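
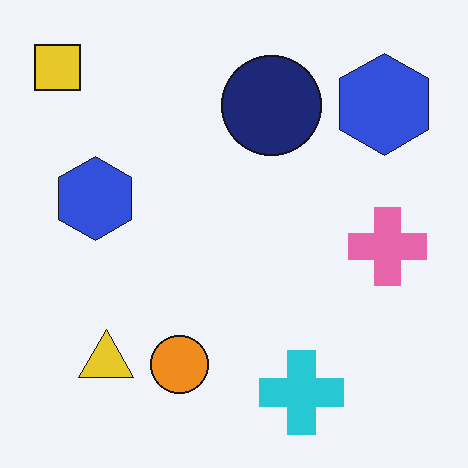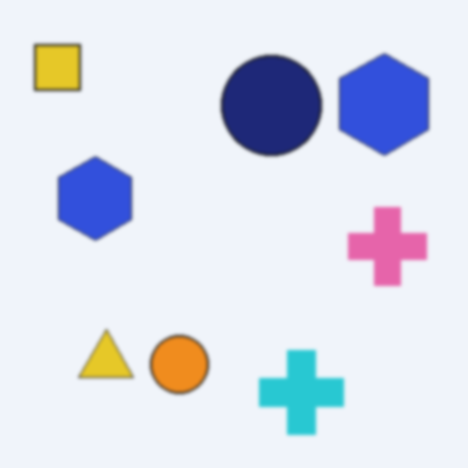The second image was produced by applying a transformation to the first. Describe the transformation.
The transformation is: given a subtle gaussian blur.

Shape edges and outlines are uniformly softened across the whole image.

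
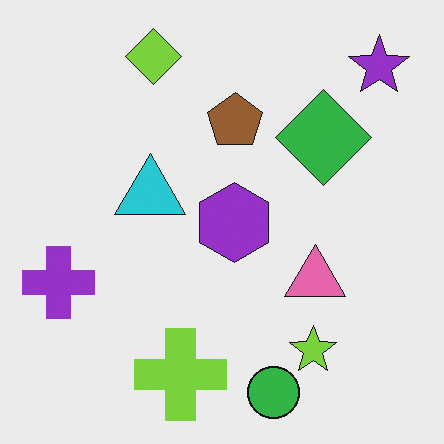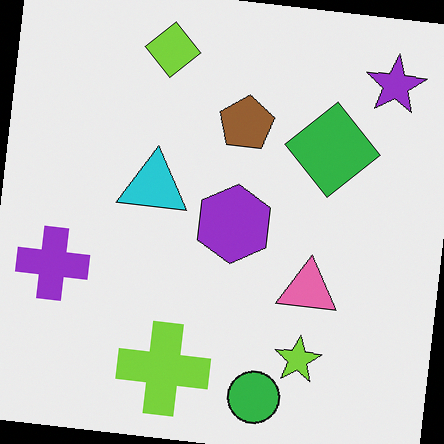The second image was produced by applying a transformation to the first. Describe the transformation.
This is the original image rotated clockwise by a few degrees.

Every shape is tilted by the same angle and the image corners show triangular fill wedges — a whole-image rotation by a non-right angle.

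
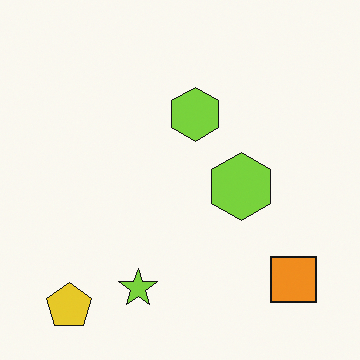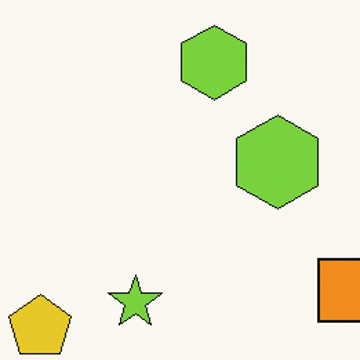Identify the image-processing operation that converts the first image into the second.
This is the original image cropped to a modestly smaller region and rescaled.

The visible shapes are larger and the field of view is narrower; shapes near the original edges may be partly or wholly outside the frame — a crop-and-rescale.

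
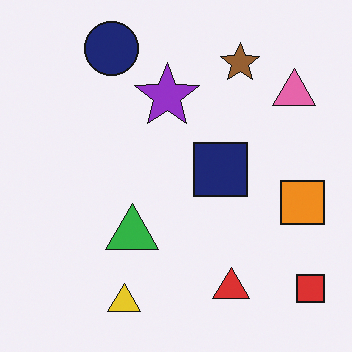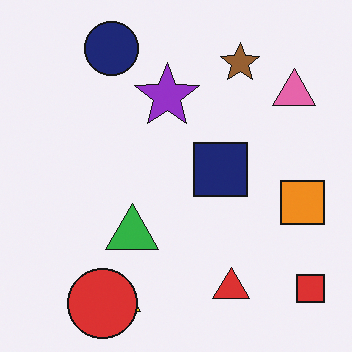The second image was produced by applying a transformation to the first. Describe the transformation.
The image was overlaid with an additional red circle.

A red circle appears in the second image that is absent from the first.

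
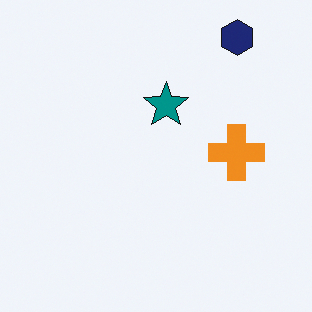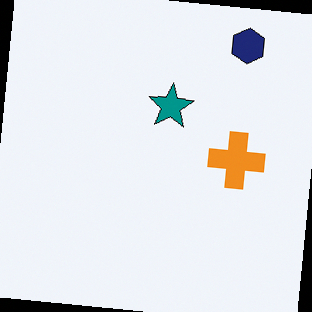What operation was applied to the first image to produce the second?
This is the original image rotated clockwise by a small amount.

Every shape is tilted by the same angle and the image corners show triangular fill wedges — a whole-image rotation by a non-right angle.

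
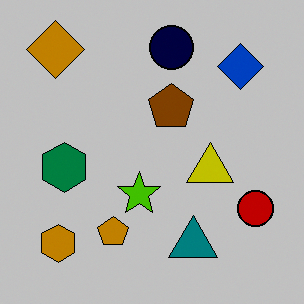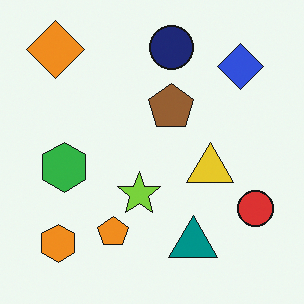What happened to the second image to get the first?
This is the original image heavily posterized to just a handful of flat colors.

Each flat color has snapped to a coarser quantized level — most visibly, the near-white background has dropped to a flat grey.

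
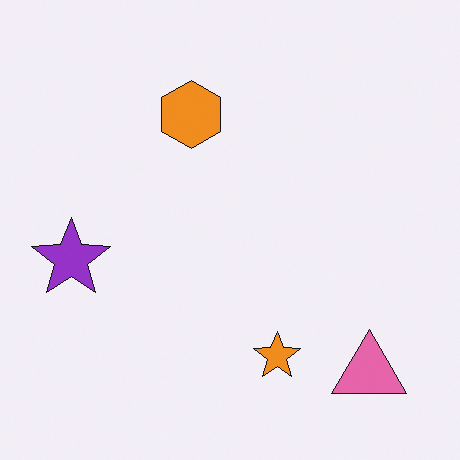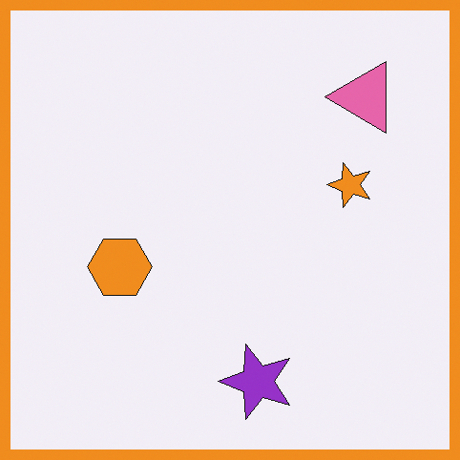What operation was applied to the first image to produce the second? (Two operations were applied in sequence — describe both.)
Rotated 90° counter-clockwise, then framed with a orange border.

The pink triangle sits in the bottom-right of the first image and the top-right of the second — consistent with a whole-image 90° counter-clockwise rotation. A solid orange frame runs around the edge of the second image, with the content slightly shrunk inside it.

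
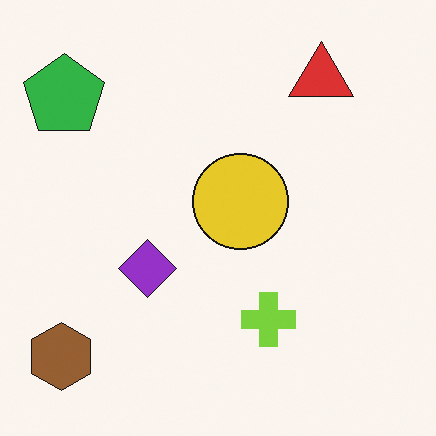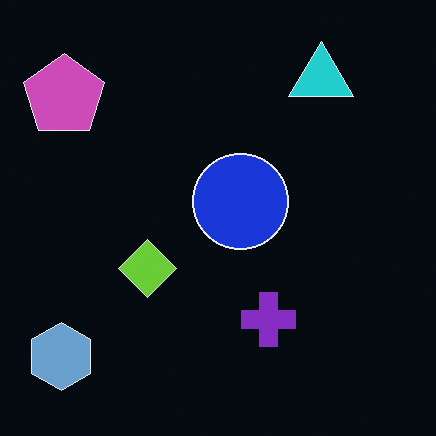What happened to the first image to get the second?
This is the original image color-inverted (negative).

The light background has become dark and every shape's color is its complement — a photographic negative.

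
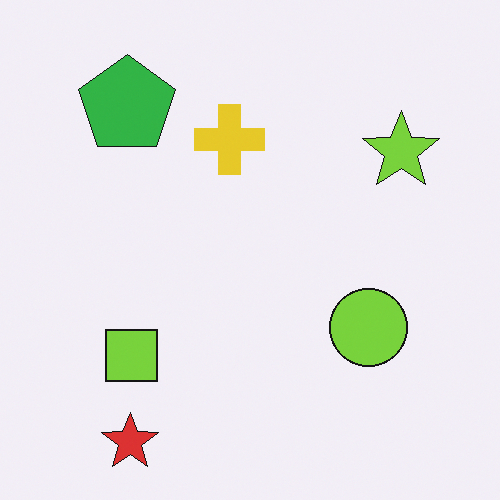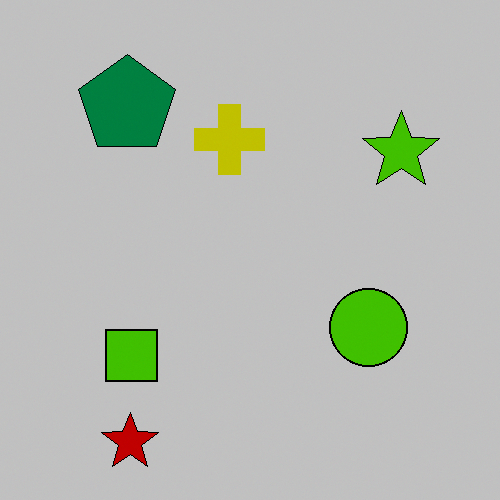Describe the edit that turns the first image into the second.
Heavily posterized to just a handful of flat colors.

Each flat color has snapped to a coarser quantized level — most visibly, the near-white background has dropped to a flat grey.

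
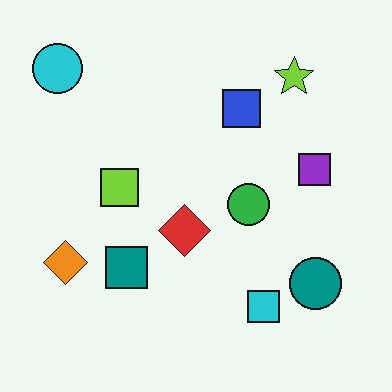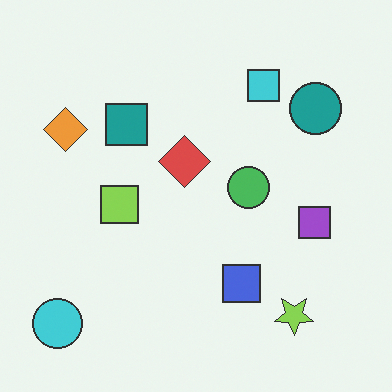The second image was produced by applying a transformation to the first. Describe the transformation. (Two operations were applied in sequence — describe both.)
The transformation is: flipped vertically (top ↔ bottom), then given slightly reduced contrast.

The cyan circle is in the top-left of the first image and the bottom-left of the second — shapes on opposite sides of the horizontal midline have swapped in a mirror flip. Tones are pushed toward mid-grey across the whole image — a global contrast change.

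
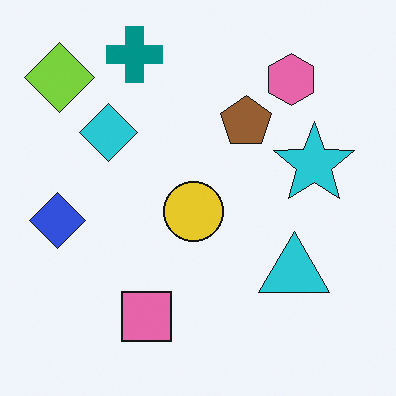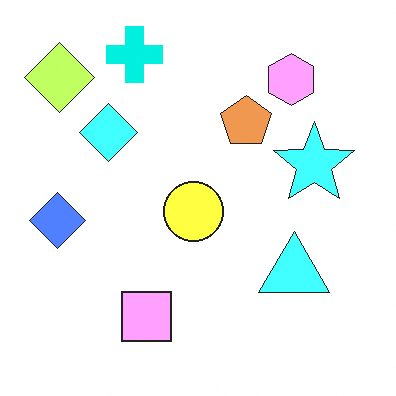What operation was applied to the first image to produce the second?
It was substantially brightened.

Every pixel — background and shapes alike — is uniformly brightened.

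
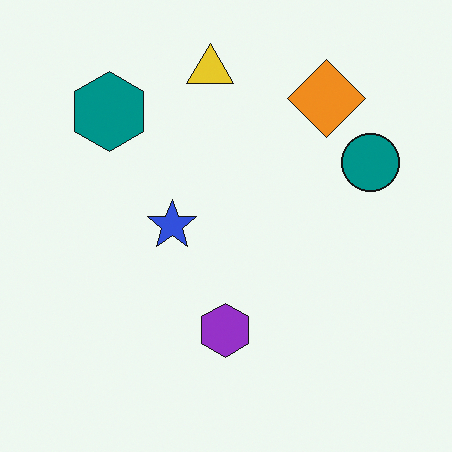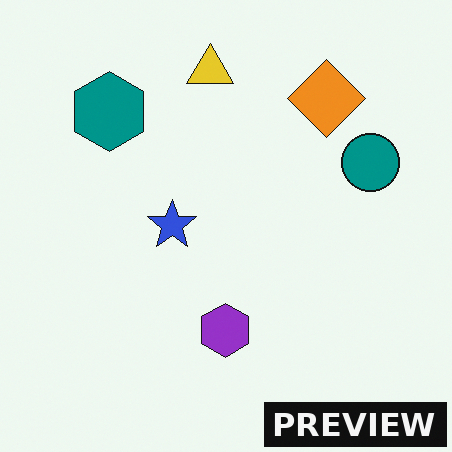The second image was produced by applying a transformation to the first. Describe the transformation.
The transformation is: watermarked with the text "PREVIEW" in the lower-right corner.

A dark label reading "PREVIEW" appears in the lower-right corner.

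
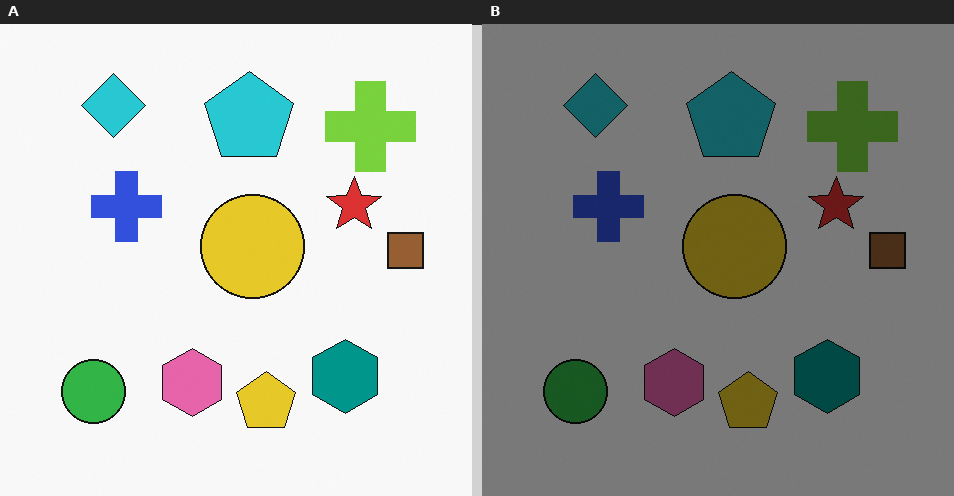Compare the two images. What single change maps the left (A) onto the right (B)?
This is the original image noticeably darkened.

Every pixel — background and shapes alike — is uniformly darkened.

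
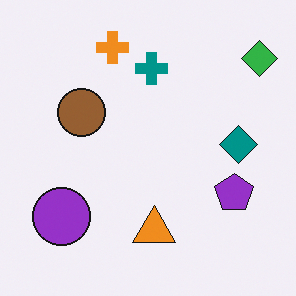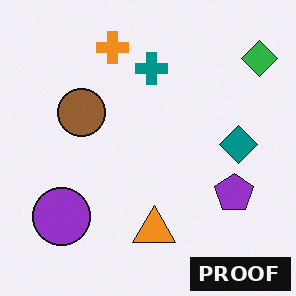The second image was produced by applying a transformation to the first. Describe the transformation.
This is the original image watermarked with the text "PROOF" in the lower-right corner.

A dark label reading "PROOF" appears in the lower-right corner.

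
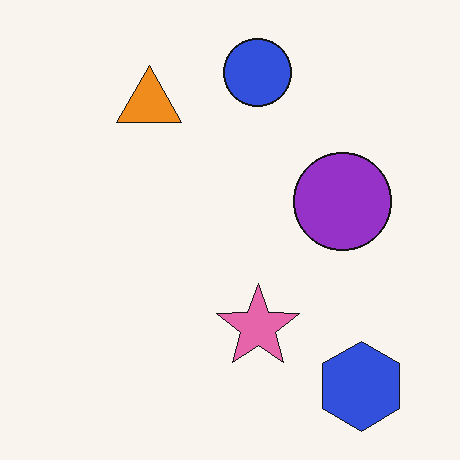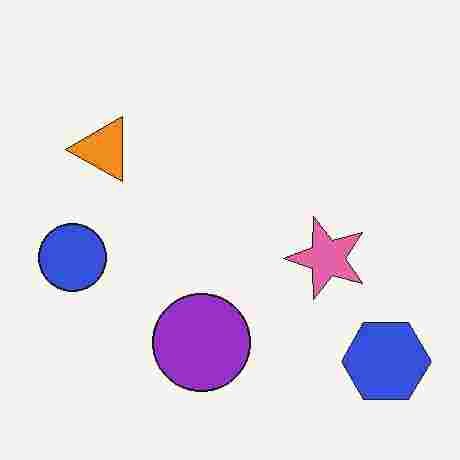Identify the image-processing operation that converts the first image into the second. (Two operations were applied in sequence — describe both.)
It was degraded with heavy JPEG compression, then transposed (reflected across the top-left ↔ bottom-right diagonal).

Blocky 8×8 compression artifacts appear around shape edges and the flat background shows ringing — characteristic JPEG degradation. Shapes have swapped their row and column positions — what was in the top-right is now in the bottom-left — a diagonal reflection.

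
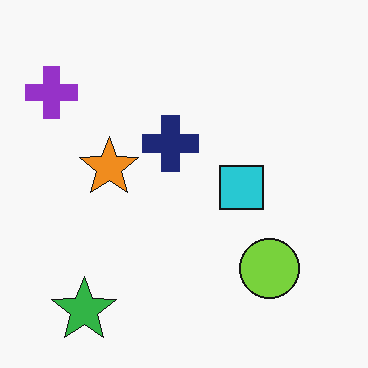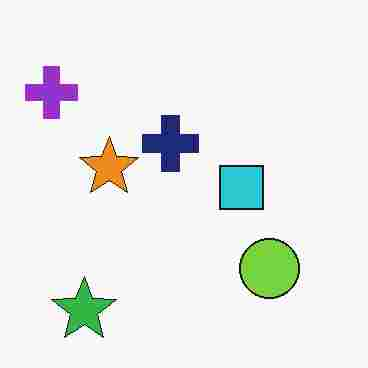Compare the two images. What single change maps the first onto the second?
This is the original image heavily JPEG-compressed with obvious blocking artifacts.

Blocky 8×8 compression artifacts appear around shape edges and the flat background shows ringing — characteristic JPEG degradation.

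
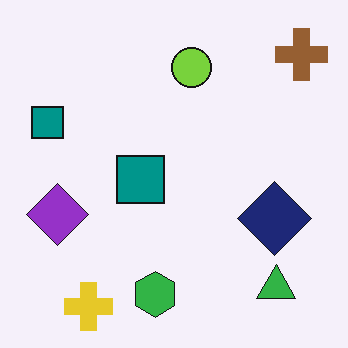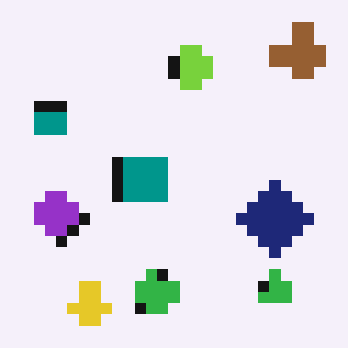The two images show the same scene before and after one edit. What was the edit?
The second image is the first coarsely pixelated.

Shapes are reduced to large square blocks; fine edges and outlines are lost — a downscale-then-upscale (mosaic) effect.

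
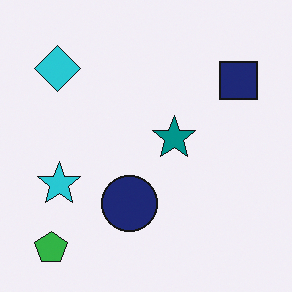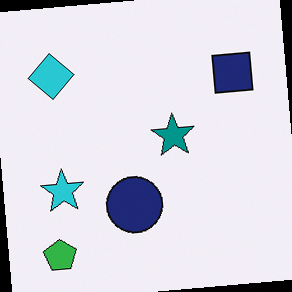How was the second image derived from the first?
This is the original image rotated counter-clockwise by a small amount.

Every shape is tilted by the same angle and the image corners show triangular fill wedges — a whole-image rotation by a non-right angle.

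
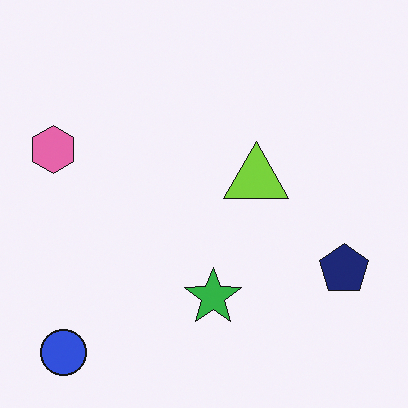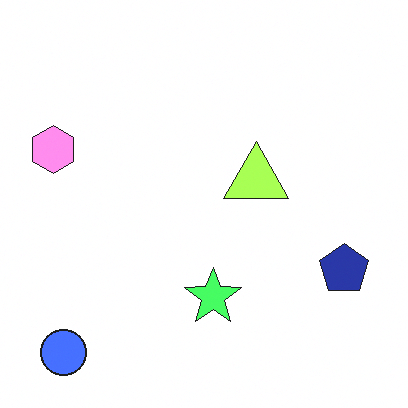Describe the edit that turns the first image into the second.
It was noticeably brightened.

Every pixel — background and shapes alike — is uniformly brightened.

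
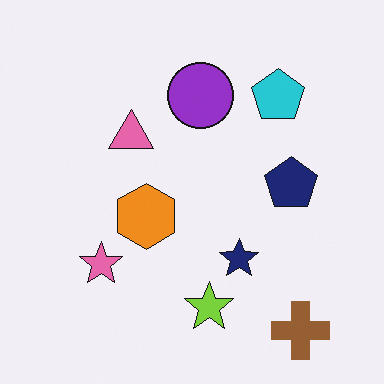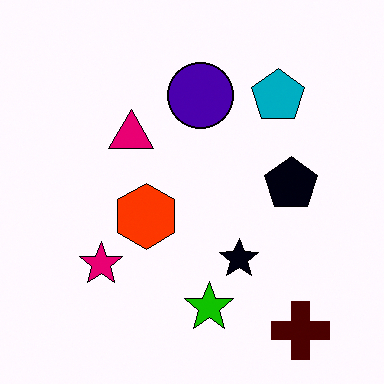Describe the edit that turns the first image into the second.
This is the original image boosted in contrast.

Tones are pushed away from mid-grey across the whole image — a global contrast change.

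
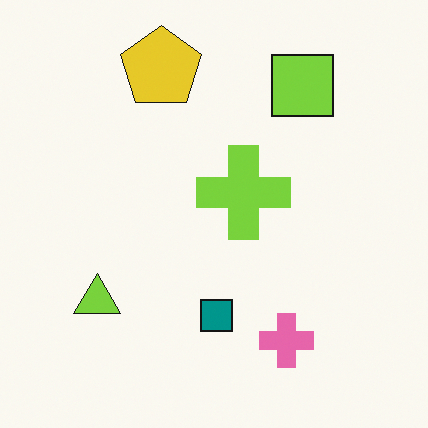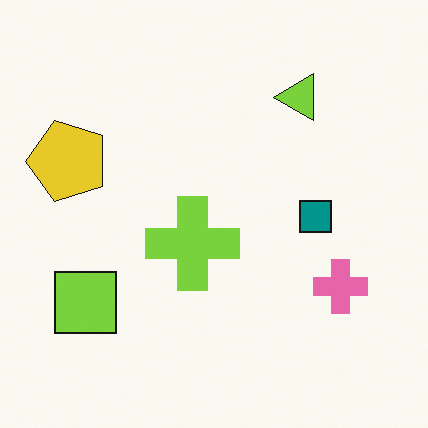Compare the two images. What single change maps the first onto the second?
Transposed (reflected across the top-left ↔ bottom-right diagonal).

Shapes have swapped their row and column positions — what was in the top-right is now in the bottom-left — a diagonal reflection.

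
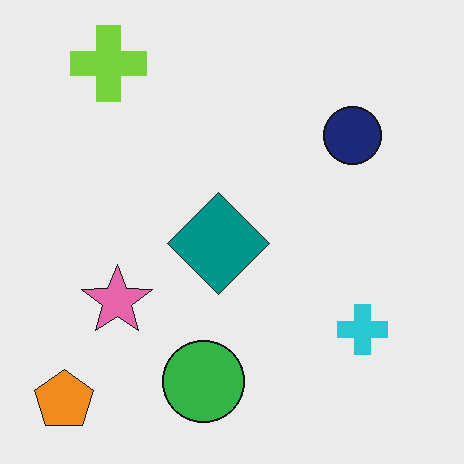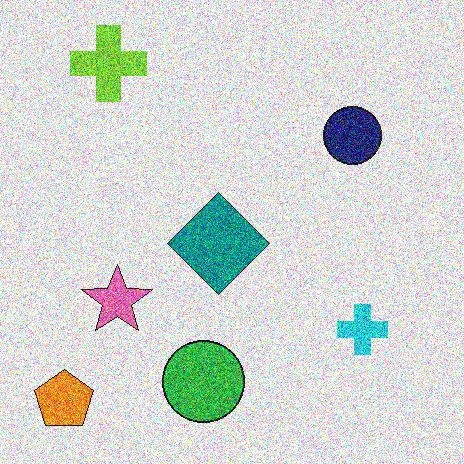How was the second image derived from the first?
It was degraded with strong gaussian noise.

Random speckle covers the whole image, including the flat background.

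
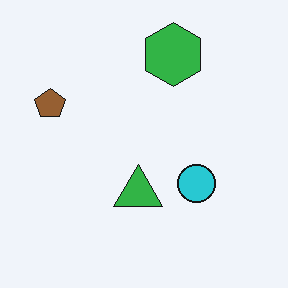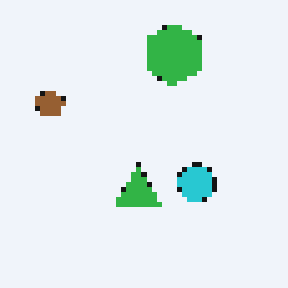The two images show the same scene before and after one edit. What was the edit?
The image was mildly pixelated.

Shapes are reduced to large square blocks; fine edges and outlines are lost — a downscale-then-upscale (mosaic) effect.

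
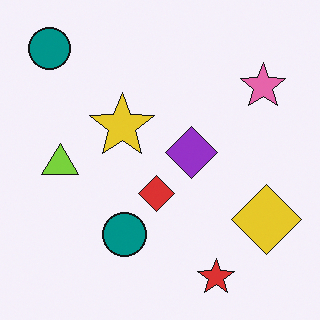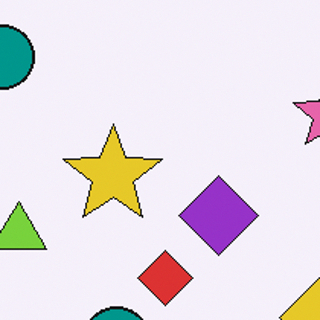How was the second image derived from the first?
The image was cropped slightly and scaled back up.

The visible shapes are larger and the field of view is narrower; shapes near the original edges may be partly or wholly outside the frame — a crop-and-rescale.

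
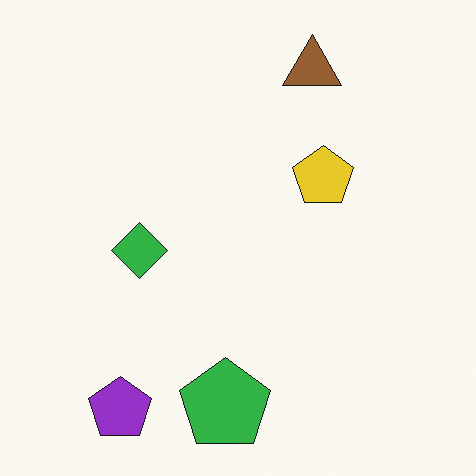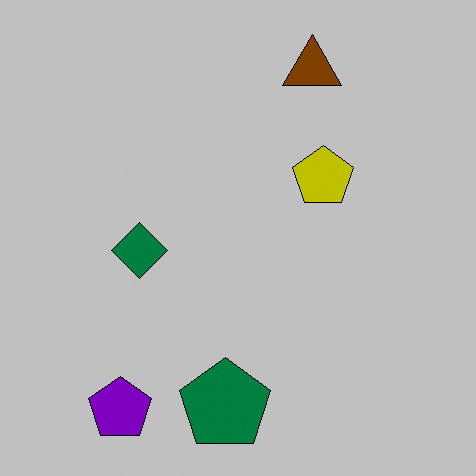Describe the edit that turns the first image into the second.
This is the original image aggressively posterized.

Each flat color has snapped to a coarser quantized level — most visibly, the near-white background has dropped to a flat grey.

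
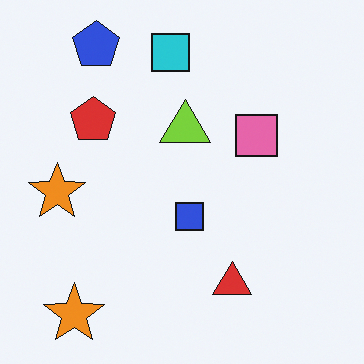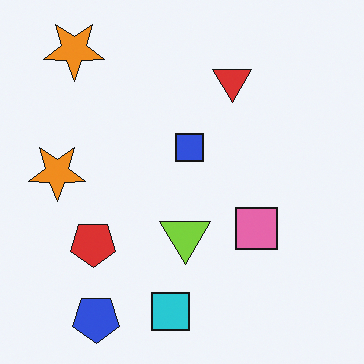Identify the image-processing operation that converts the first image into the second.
The image was flipped vertically (top ↔ bottom).

The blue pentagon is in the top-left of the first image and the bottom-left of the second — shapes on opposite sides of the horizontal midline have swapped in a mirror flip.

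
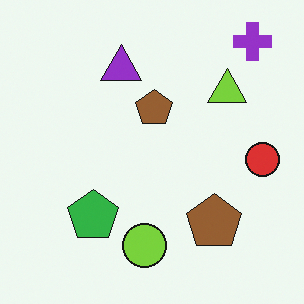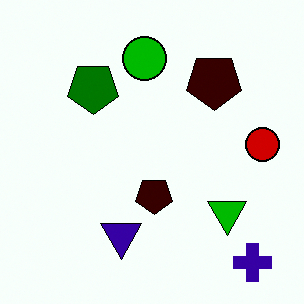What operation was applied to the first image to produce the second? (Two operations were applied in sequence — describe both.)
The second image is the first flipped vertically (top ↔ bottom), then boosted in contrast.

The purple cross is in the top-right of the first image and the bottom-right of the second — shapes on opposite sides of the horizontal midline have swapped in a mirror flip. Tones are pushed away from mid-grey across the whole image — a global contrast change.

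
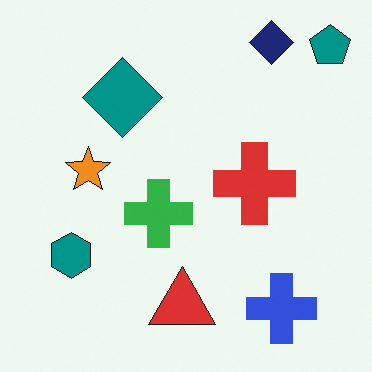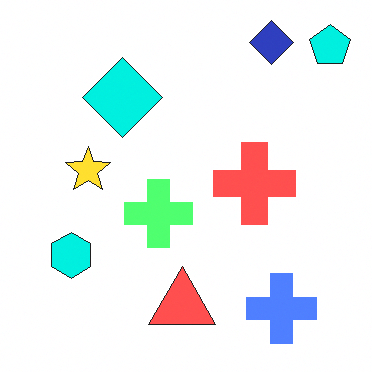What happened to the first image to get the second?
The transformation is: brightened a lot.

Every pixel — background and shapes alike — is uniformly brightened.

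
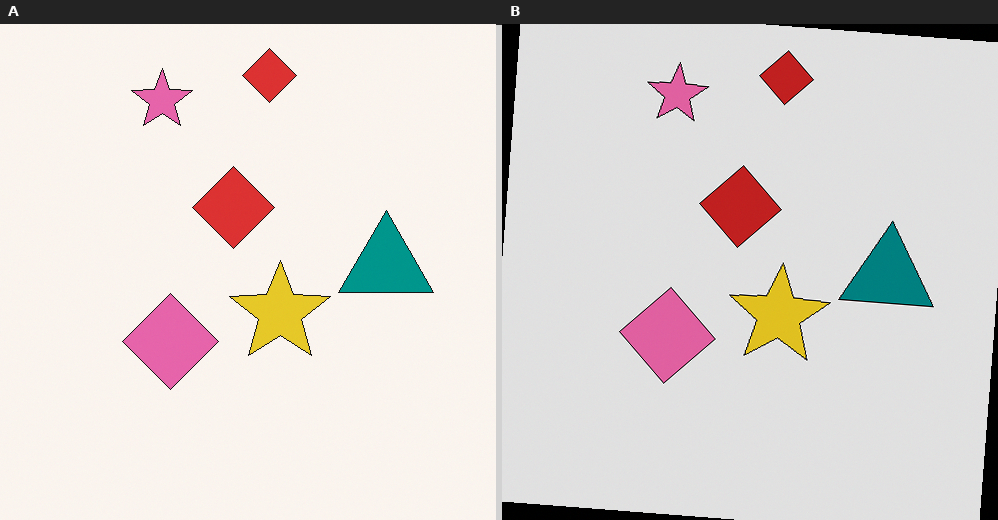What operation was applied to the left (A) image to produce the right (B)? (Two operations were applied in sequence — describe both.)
The right (B) image is the left (A) posterized to a reduced palette, then rotated clockwise by a few degrees.

Each flat color has snapped to a coarser quantized level — most visibly, the near-white background has dropped to a flat grey. Every shape is tilted by the same angle and the image corners show triangular fill wedges — a whole-image rotation by a non-right angle.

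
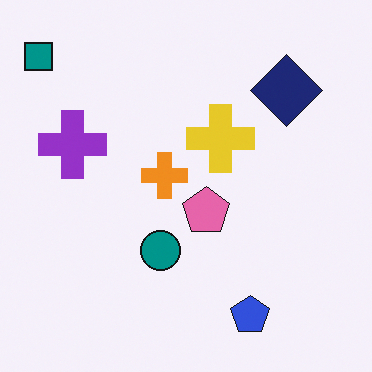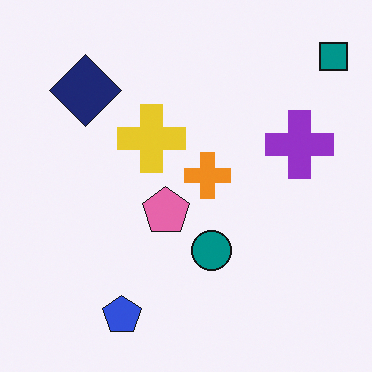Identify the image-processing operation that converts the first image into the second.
This is the original image flipped horizontally (left ↔ right).

The teal square is in the top-left of the first image and the top-right of the second — shapes on opposite sides of the vertical midline have swapped in a mirror flip.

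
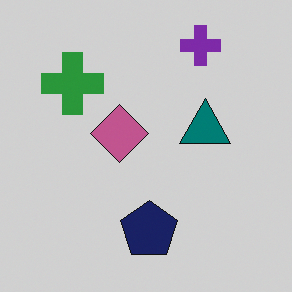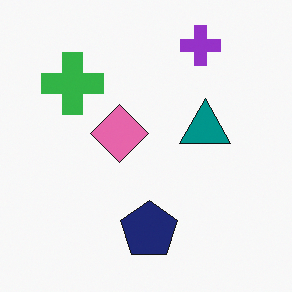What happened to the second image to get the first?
It was darkened a little.

Every pixel — background and shapes alike — is uniformly darkened.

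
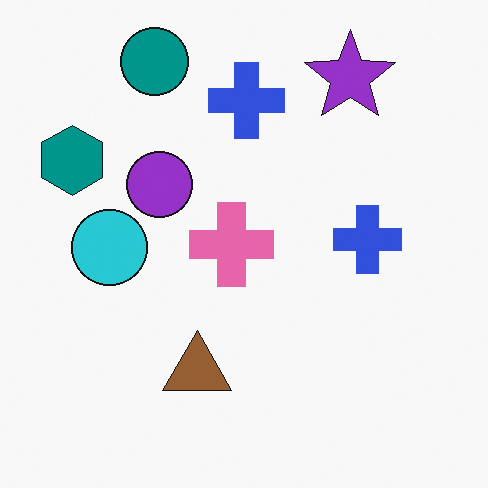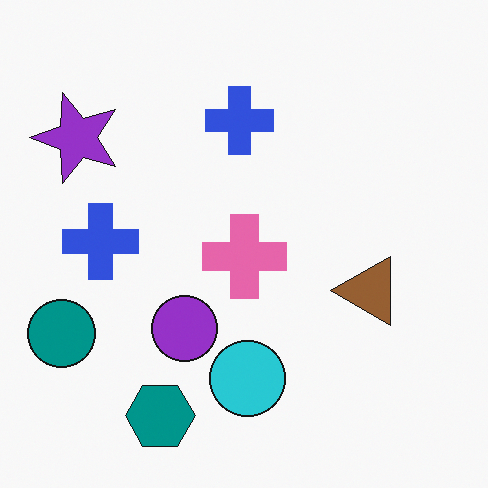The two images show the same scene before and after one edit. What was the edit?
Rotated 90° counter-clockwise.

The teal circle sits in the top-left of the first image and the bottom-left of the second — consistent with a whole-image 90° counter-clockwise rotation.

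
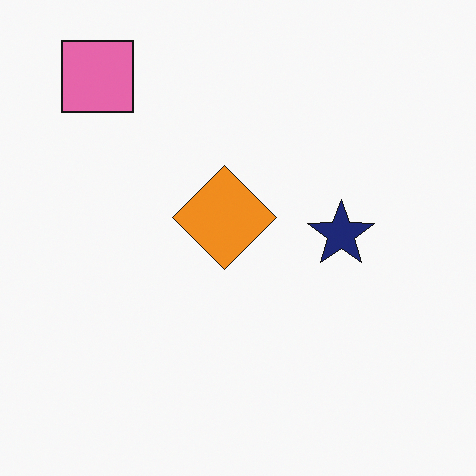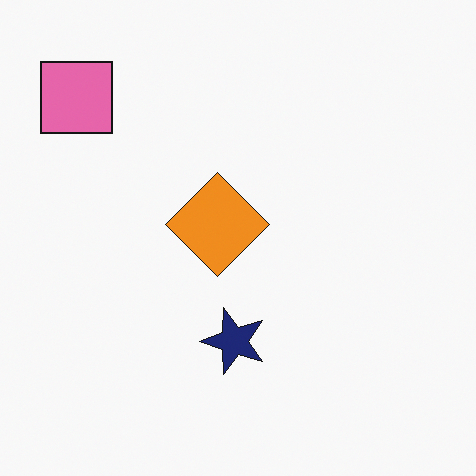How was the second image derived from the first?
Transposed (reflected across the top-left ↔ bottom-right diagonal).

Shapes have swapped their row and column positions — what was in the top-right is now in the bottom-left — a diagonal reflection.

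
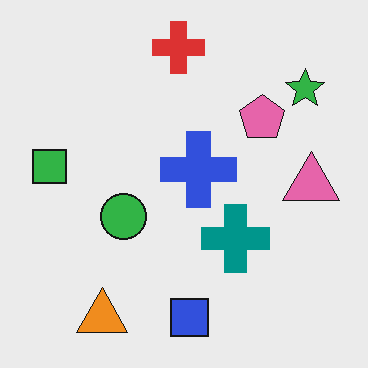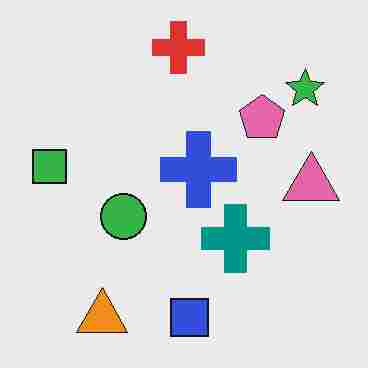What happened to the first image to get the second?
It was heavily JPEG-compressed with obvious blocking artifacts.

Blocky 8×8 compression artifacts appear around shape edges and the flat background shows ringing — characteristic JPEG degradation.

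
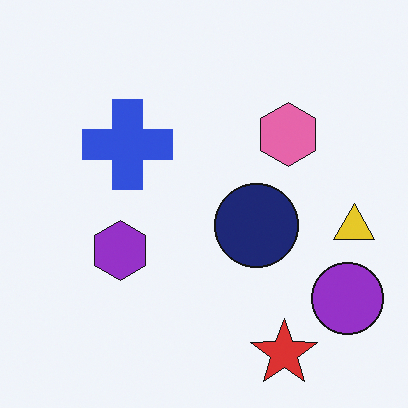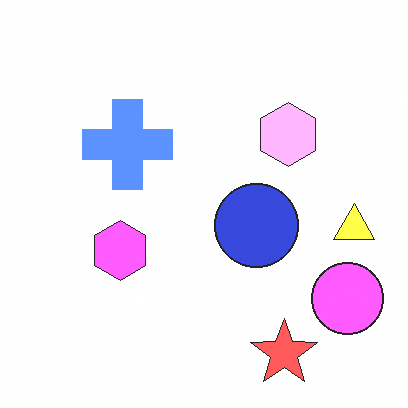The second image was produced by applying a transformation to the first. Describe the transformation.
It was brightened a lot.

Every pixel — background and shapes alike — is uniformly brightened.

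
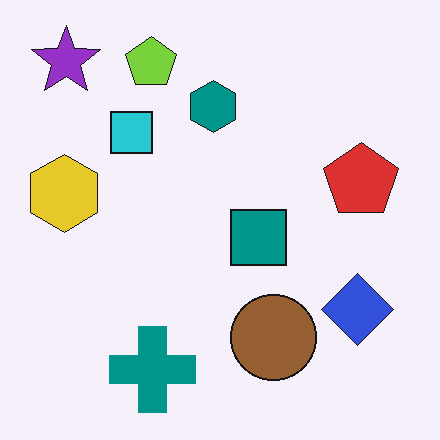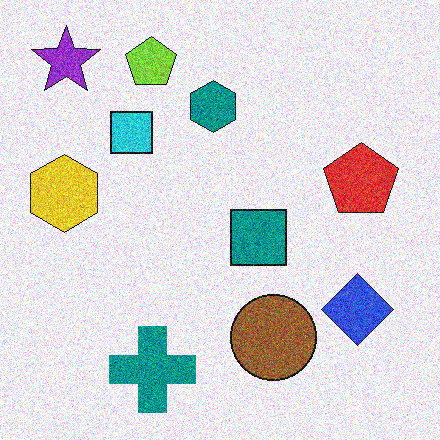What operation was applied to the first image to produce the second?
It was degraded with a thick layer of grain.

Random speckle covers the whole image, including the flat background.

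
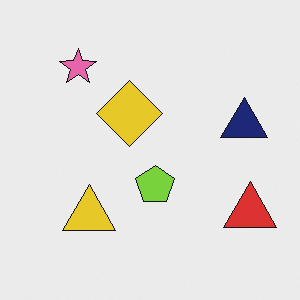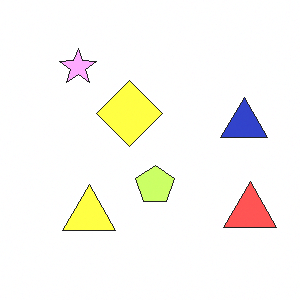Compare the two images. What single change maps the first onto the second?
The transformation is: substantially brightened.

Every pixel — background and shapes alike — is uniformly brightened.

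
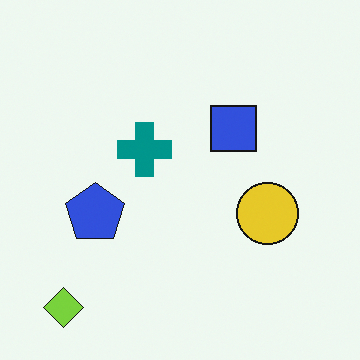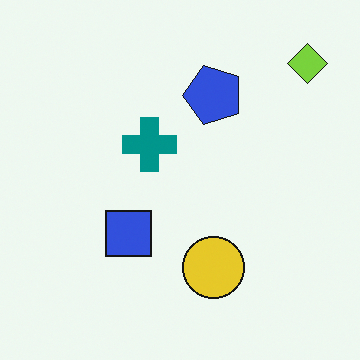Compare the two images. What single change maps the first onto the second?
Transposed (reflected across the top-left ↔ bottom-right diagonal).

Shapes have swapped their row and column positions — what was in the top-right is now in the bottom-left — a diagonal reflection.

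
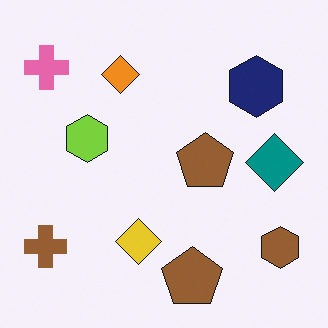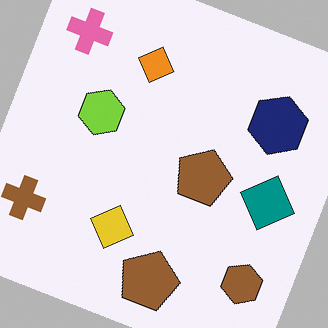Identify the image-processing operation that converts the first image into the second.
The second image is the first rotated clockwise by a moderate amount.

Every shape is tilted by the same angle and the image corners show triangular fill wedges — a whole-image rotation by a non-right angle.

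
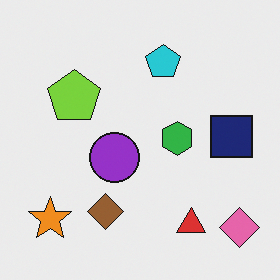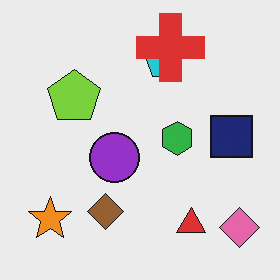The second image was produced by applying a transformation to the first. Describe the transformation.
The second image is the first overlaid with an additional red cross.

A red cross appears in the second image that is absent from the first.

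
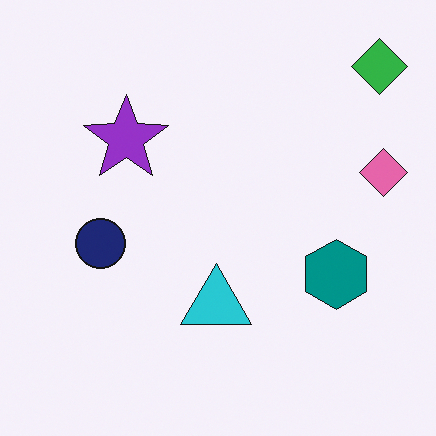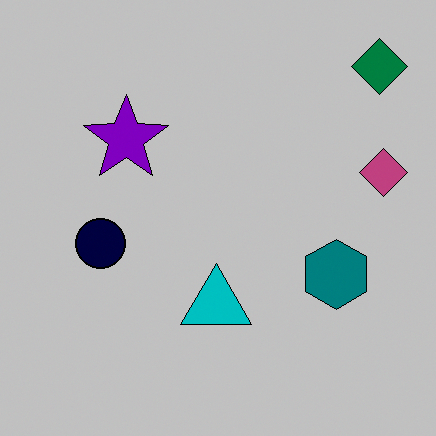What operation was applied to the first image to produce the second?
The second image is the first heavily posterized to just a handful of flat colors.

Each flat color has snapped to a coarser quantized level — most visibly, the near-white background has dropped to a flat grey.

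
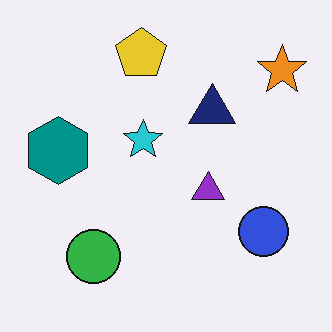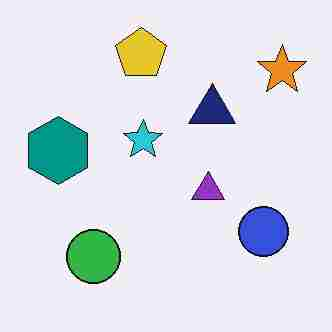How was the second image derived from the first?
The transformation is: degraded with heavy JPEG compression.

Blocky 8×8 compression artifacts appear around shape edges and the flat background shows ringing — characteristic JPEG degradation.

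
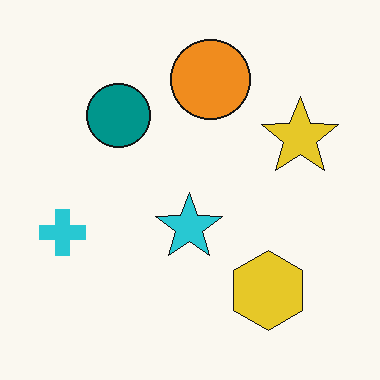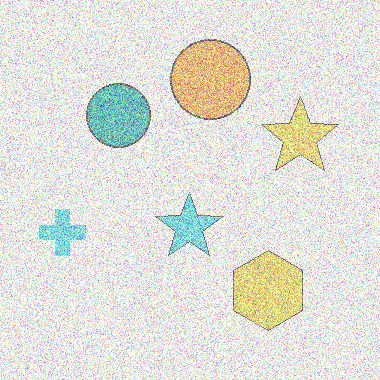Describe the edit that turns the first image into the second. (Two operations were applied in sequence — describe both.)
Given much lower contrast, then degraded with a thick layer of grain.

Tones are pushed toward mid-grey across the whole image — a global contrast change. Random speckle covers the whole image, including the flat background.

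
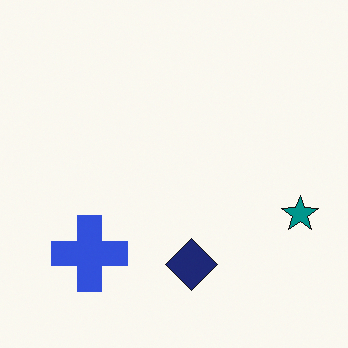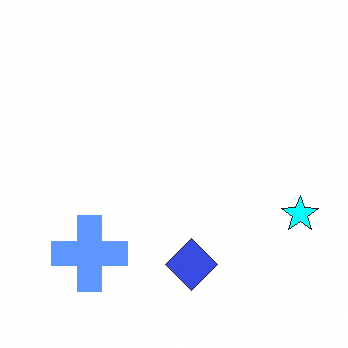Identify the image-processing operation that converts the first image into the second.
The transformation is: substantially brightened.

Every pixel — background and shapes alike — is uniformly brightened.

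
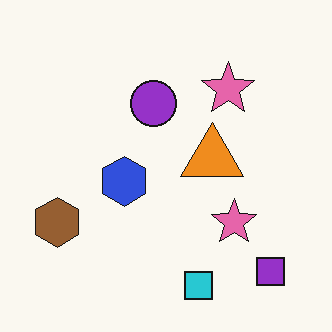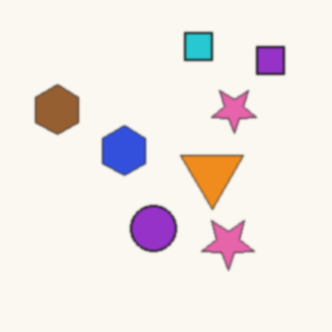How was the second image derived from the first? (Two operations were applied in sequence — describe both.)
This is the original image lightly blurred, then flipped vertically (top ↔ bottom).

Shape edges and outlines are uniformly softened across the whole image. The cyan square is in the bottom of the first image and the top of the second — shapes on opposite sides of the horizontal midline have swapped in a mirror flip.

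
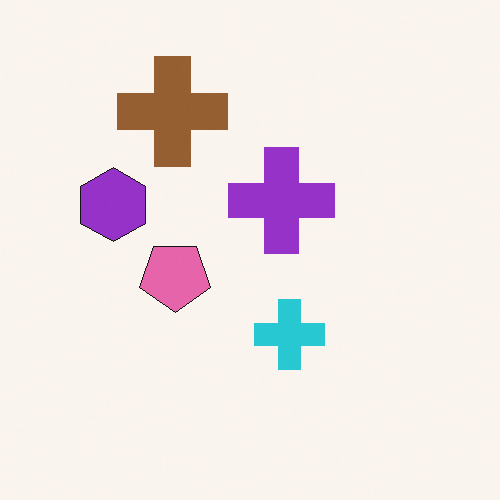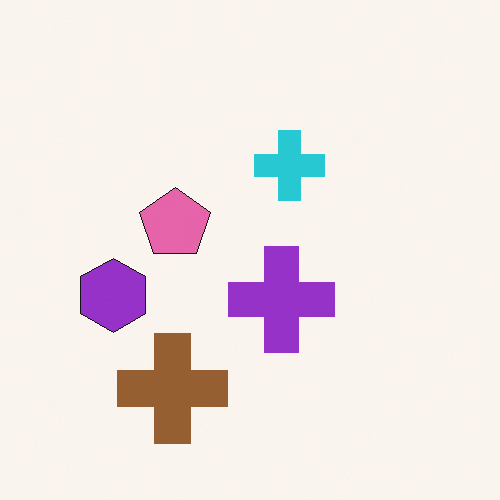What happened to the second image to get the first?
The first image is the second flipped vertically (top ↔ bottom).

The brown cross is in the bottom of the second image and the top of the first — shapes on opposite sides of the horizontal midline have swapped in a mirror flip.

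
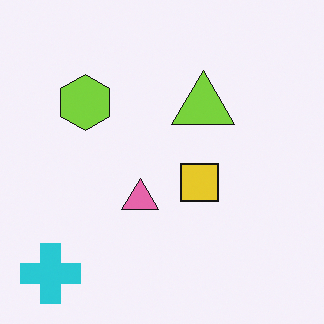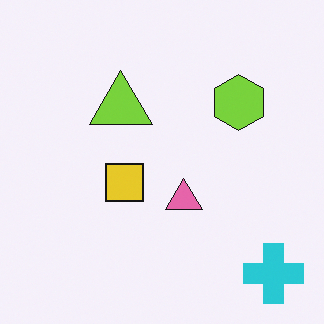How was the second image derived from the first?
It was flipped horizontally (left ↔ right).

The cyan cross is in the bottom-left of the first image and the bottom-right of the second — shapes on opposite sides of the vertical midline have swapped in a mirror flip.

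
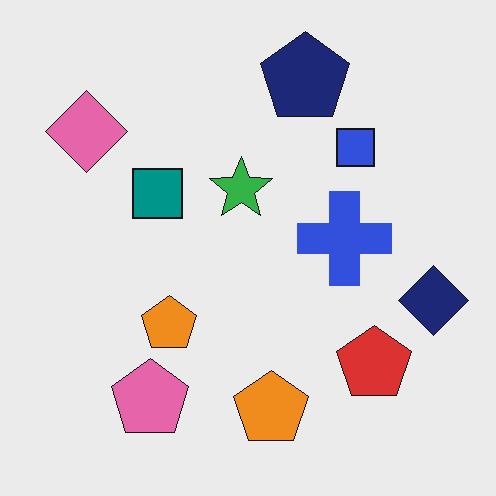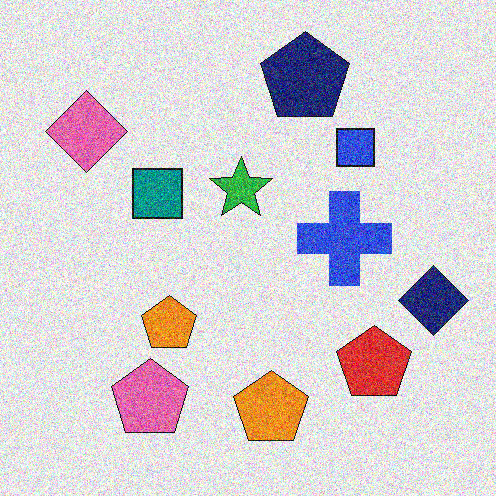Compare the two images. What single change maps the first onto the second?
This is the original image degraded with strong gaussian noise.

Random speckle covers the whole image, including the flat background.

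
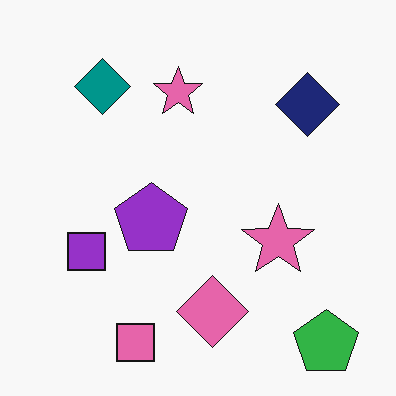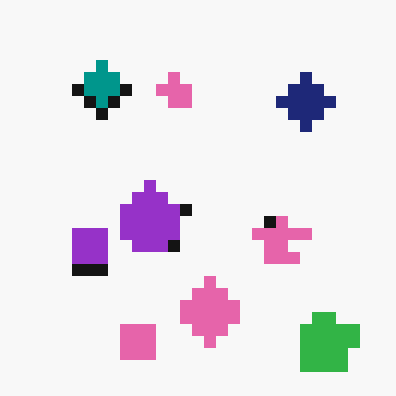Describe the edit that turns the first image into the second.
The transformation is: heavily pixelated into large blocks.

Shapes are reduced to large square blocks; fine edges and outlines are lost — a downscale-then-upscale (mosaic) effect.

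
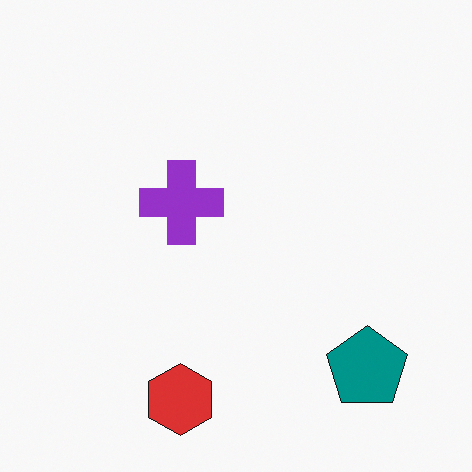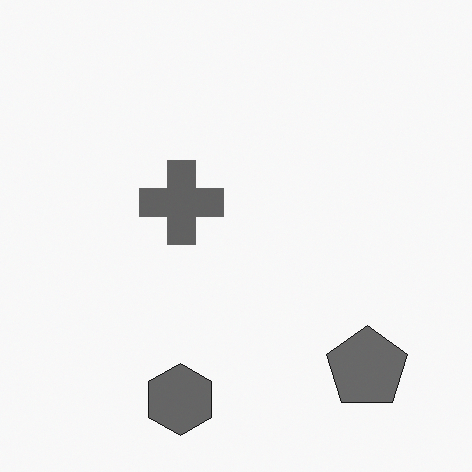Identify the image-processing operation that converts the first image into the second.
It was converted to grayscale.

All color is removed — every shape is now a shade of grey.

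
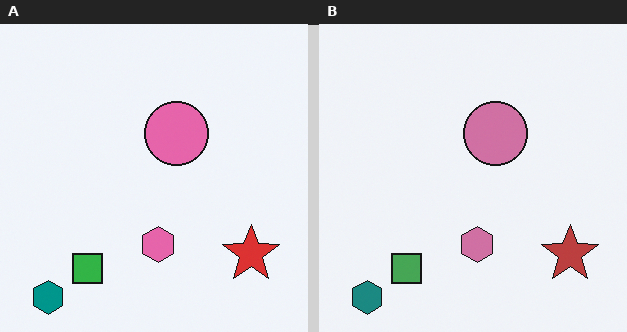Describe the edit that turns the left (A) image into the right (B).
This is the original image slightly desaturated.

All colors are more muted and greyish — a global saturation change.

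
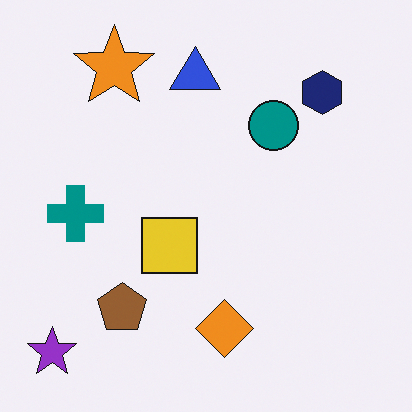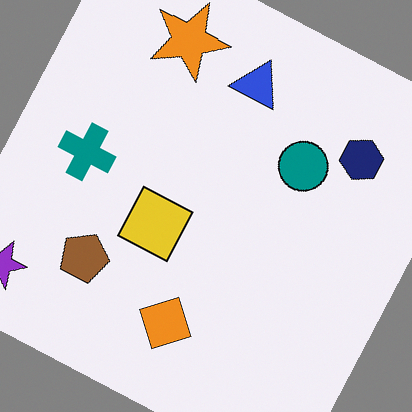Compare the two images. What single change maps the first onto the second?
It was rotated clockwise by a moderate amount.

Every shape is tilted by the same angle and the image corners show triangular fill wedges — a whole-image rotation by a non-right angle.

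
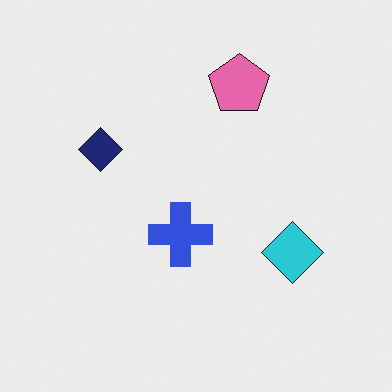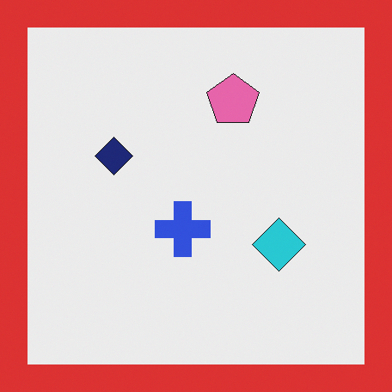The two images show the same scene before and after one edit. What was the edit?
The transformation is: framed with a red border.

A solid red frame runs around the edge of the second image, with the content slightly shrunk inside it.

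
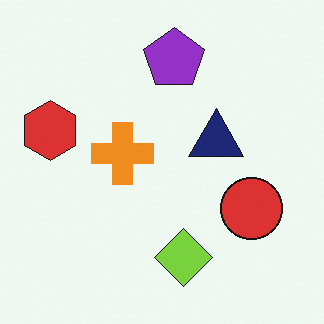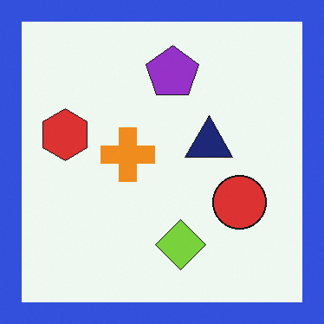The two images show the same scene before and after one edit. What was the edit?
This is the original image framed with a blue border.

A solid blue frame runs around the edge of the second image, with the content slightly shrunk inside it.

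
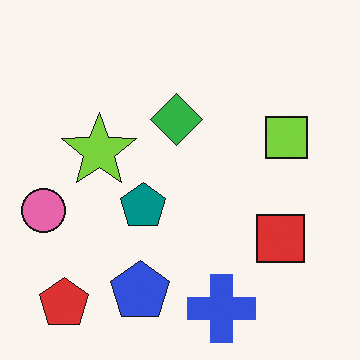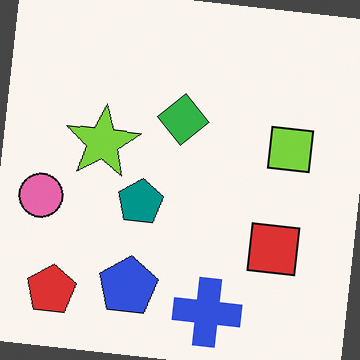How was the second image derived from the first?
The second image is the first rotated clockwise by a few degrees.

Every shape is tilted by the same angle and the image corners show triangular fill wedges — a whole-image rotation by a non-right angle.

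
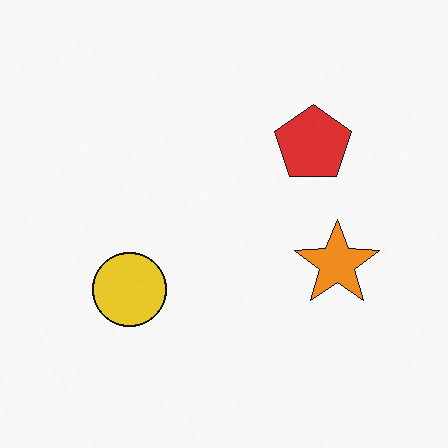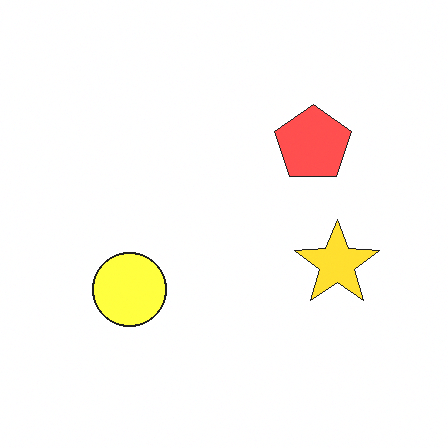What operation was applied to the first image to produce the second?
It was brightened a lot.

Every pixel — background and shapes alike — is uniformly brightened.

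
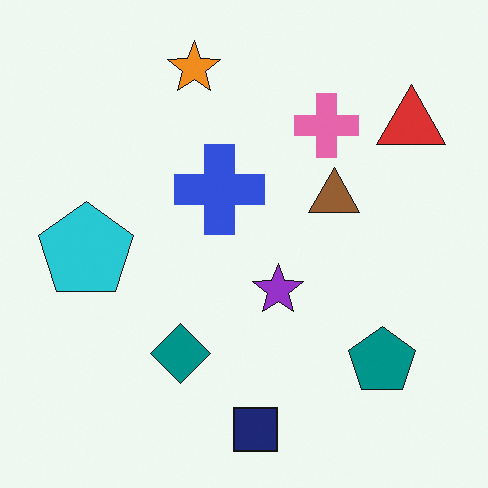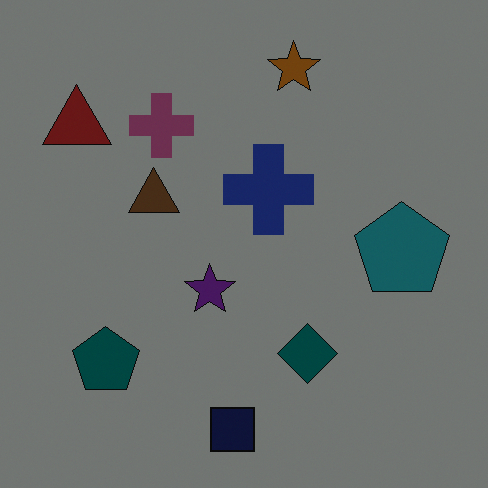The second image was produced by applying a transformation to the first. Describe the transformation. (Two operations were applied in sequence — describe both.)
It was darkened a lot, then flipped horizontally (left ↔ right).

Every pixel — background and shapes alike — is uniformly darkened. The red triangle is in the top-right of the first image and the top-left of the second — shapes on opposite sides of the vertical midline have swapped in a mirror flip.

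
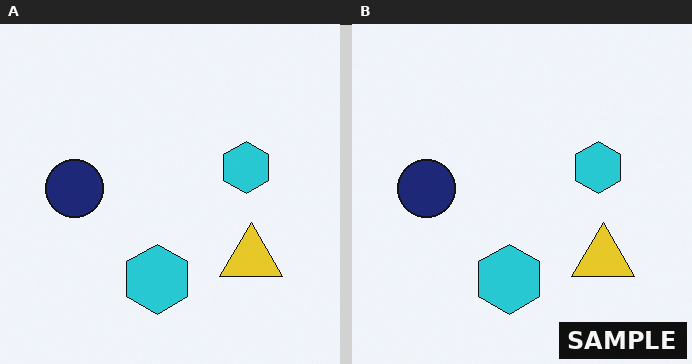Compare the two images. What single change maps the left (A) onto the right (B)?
The transformation is: watermarked with the text "SAMPLE" in the lower-right corner.

A dark label reading "SAMPLE" appears in the lower-right corner.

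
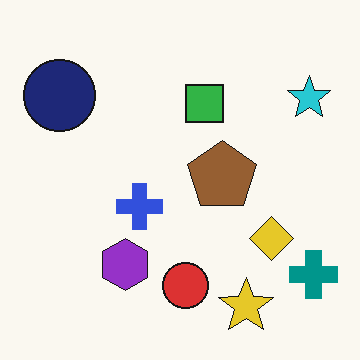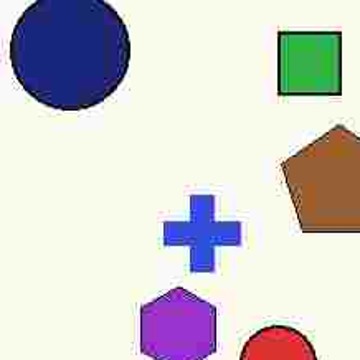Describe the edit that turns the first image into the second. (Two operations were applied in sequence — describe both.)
The transformation is: heavily JPEG-compressed with obvious blocking artifacts, then cropped tightly and scaled back up.

Blocky 8×8 compression artifacts appear around shape edges and the flat background shows ringing — characteristic JPEG degradation. The visible shapes are larger and the field of view is narrower; shapes near the original edges may be partly or wholly outside the frame — a crop-and-rescale.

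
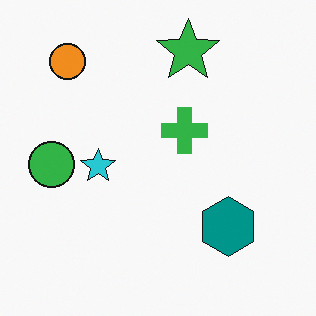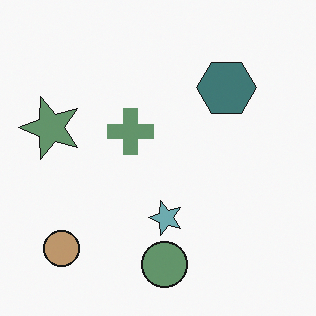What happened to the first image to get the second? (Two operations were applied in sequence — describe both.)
The transformation is: rotated 90° counter-clockwise, then heavily desaturated.

The orange circle sits in the top-left of the first image and the bottom-left of the second — consistent with a whole-image 90° counter-clockwise rotation. All colors are more muted and greyish — a global saturation change.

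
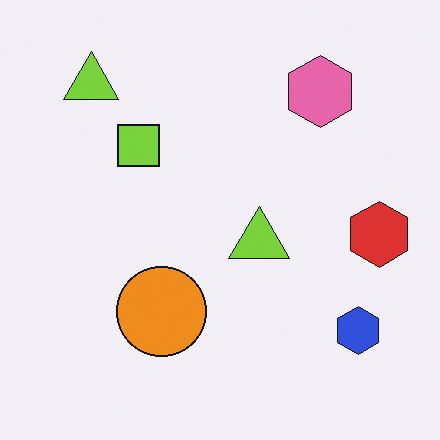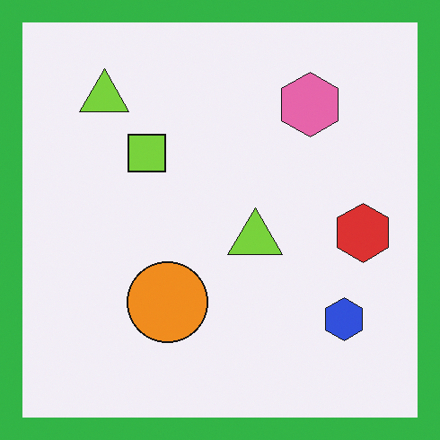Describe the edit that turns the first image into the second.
The second image is the first framed with a green border.

A solid green frame runs around the edge of the second image, with the content slightly shrunk inside it.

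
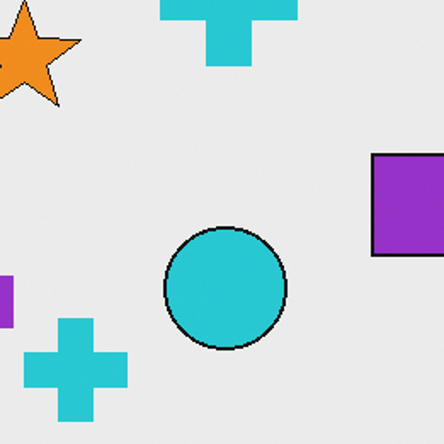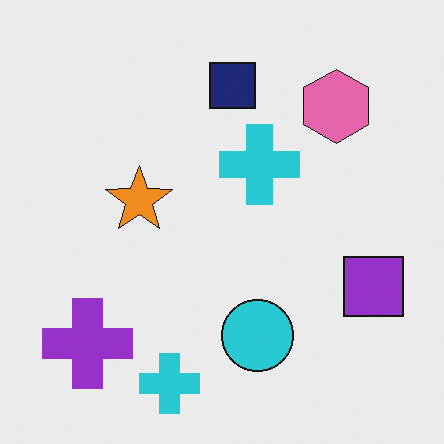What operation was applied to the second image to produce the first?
The transformation is: cropped to a noticeably smaller region and rescaled.

The visible shapes are larger and the field of view is narrower; shapes near the original edges may be partly or wholly outside the frame — a crop-and-rescale.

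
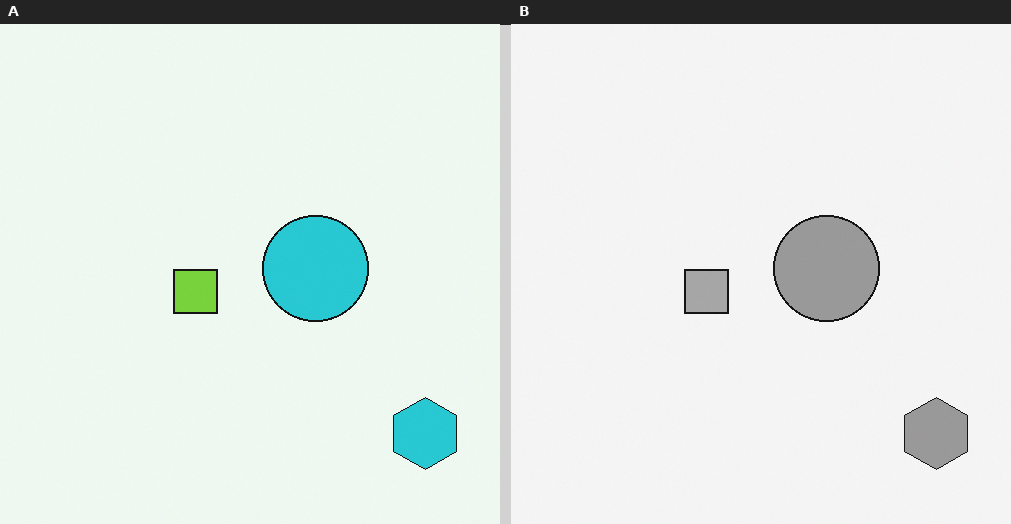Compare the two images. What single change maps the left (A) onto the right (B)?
The image was converted to grayscale.

All color is removed — every shape is now a shade of grey.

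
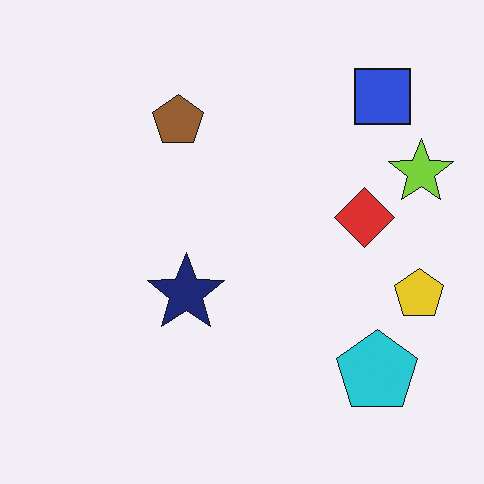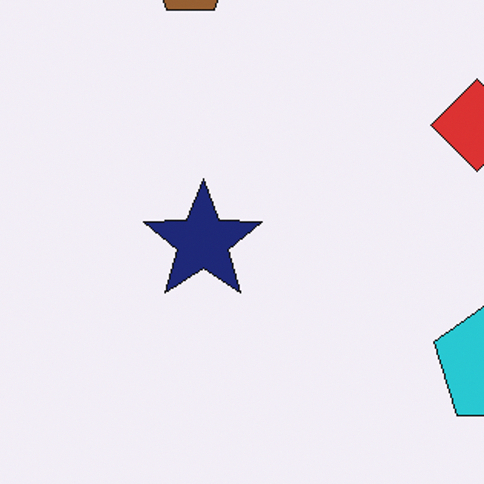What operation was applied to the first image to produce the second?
The transformation is: cropped to a modestly smaller region and rescaled.

The visible shapes are larger and the field of view is narrower; shapes near the original edges may be partly or wholly outside the frame — a crop-and-rescale.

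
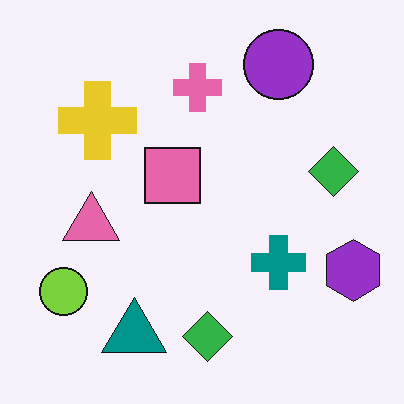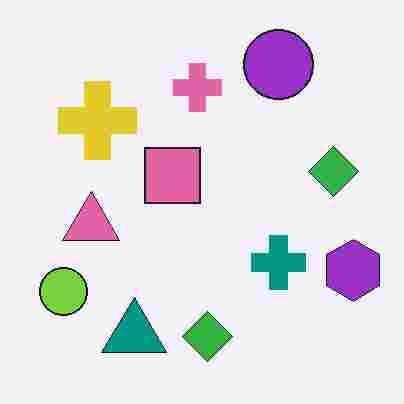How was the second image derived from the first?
This is the original image heavily JPEG-compressed with obvious blocking artifacts.

Blocky 8×8 compression artifacts appear around shape edges and the flat background shows ringing — characteristic JPEG degradation.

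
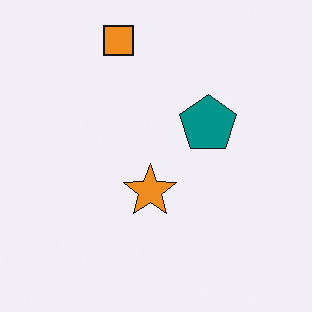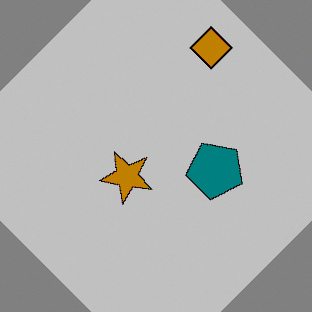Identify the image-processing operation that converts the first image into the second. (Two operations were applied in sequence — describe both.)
The transformation is: rotated clockwise by a large amount — several tens of degrees, then aggressively posterized.

Every shape is tilted by the same angle and the image corners show triangular fill wedges — a whole-image rotation by a non-right angle. Each flat color has snapped to a coarser quantized level — most visibly, the near-white background has dropped to a flat grey.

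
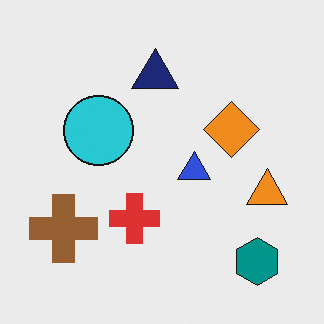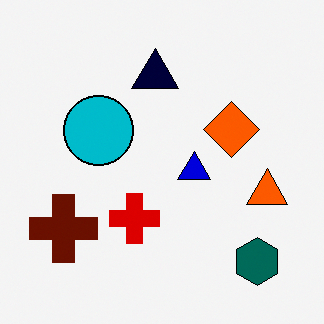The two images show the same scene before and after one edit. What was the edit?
It was given much higher contrast.

Tones are pushed away from mid-grey across the whole image — a global contrast change.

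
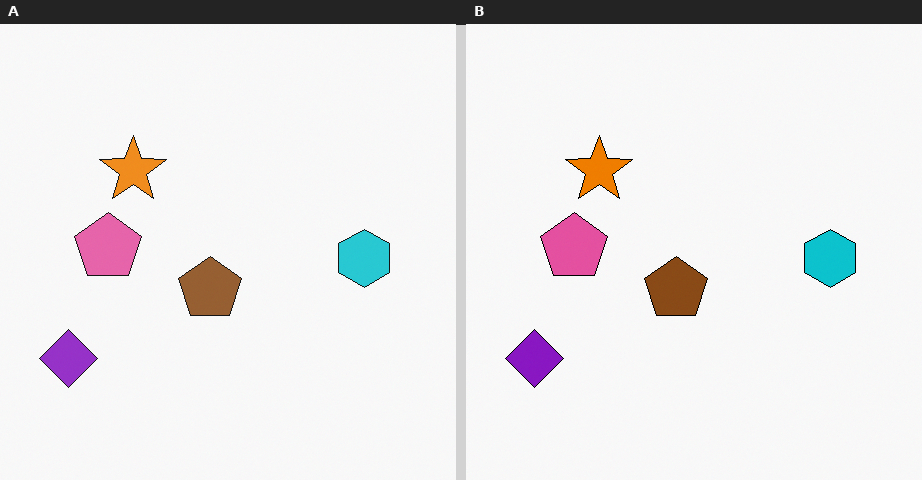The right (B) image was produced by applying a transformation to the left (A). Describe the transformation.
This is the original image given slightly increased contrast.

Tones are pushed away from mid-grey across the whole image — a global contrast change.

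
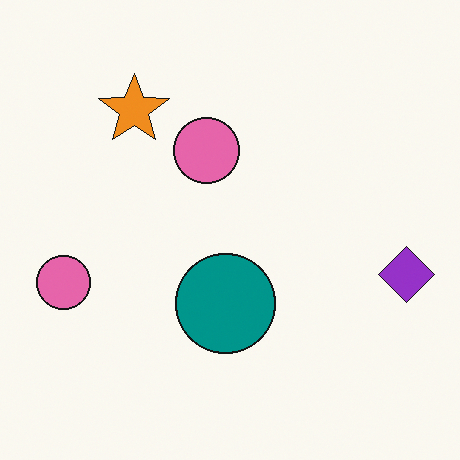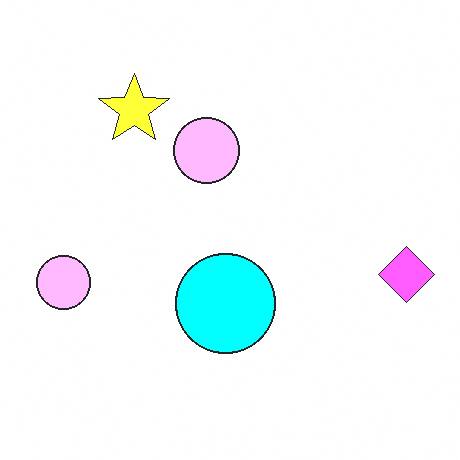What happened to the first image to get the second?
The transformation is: brightened a lot.

Every pixel — background and shapes alike — is uniformly brightened.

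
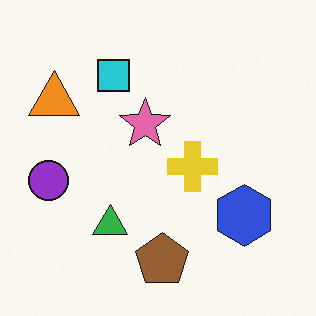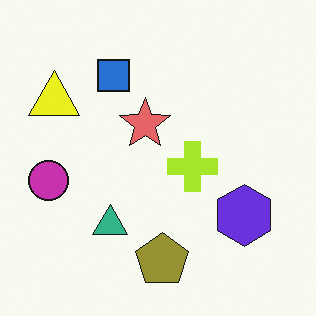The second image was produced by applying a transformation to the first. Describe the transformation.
The image was hue-shifted slightly.

Every shape's color has rotated by the same amount around the hue wheel — a uniform hue shift.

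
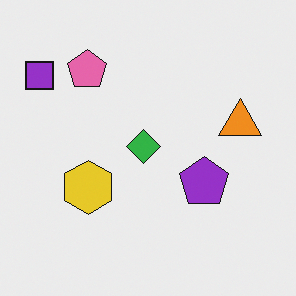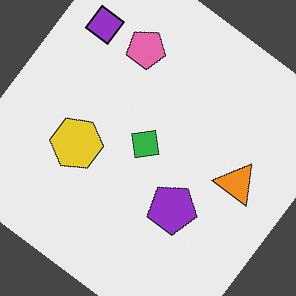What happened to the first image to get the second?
Rotated clockwise by a large amount — several tens of degrees.

Every shape is tilted by the same angle and the image corners show triangular fill wedges — a whole-image rotation by a non-right angle.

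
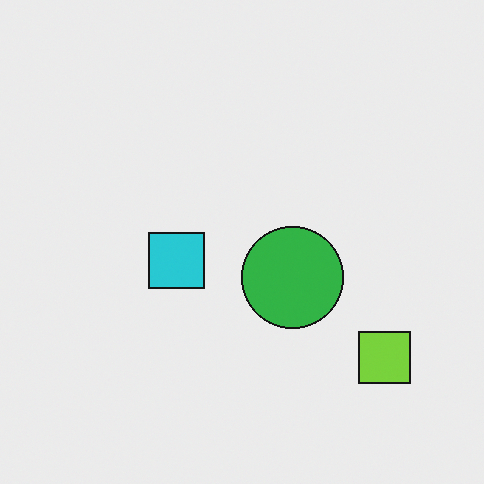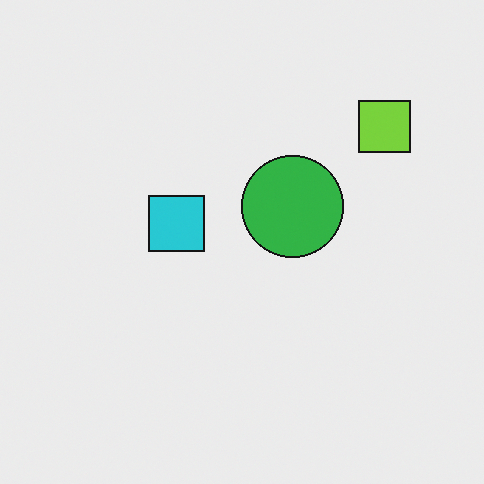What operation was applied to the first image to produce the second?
It was flipped vertically (top ↔ bottom).

The lime square is in the bottom-right of the first image and the top-right of the second — shapes on opposite sides of the horizontal midline have swapped in a mirror flip.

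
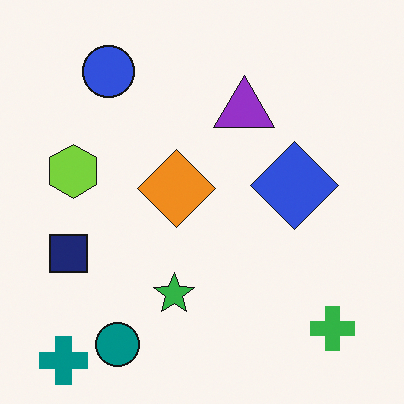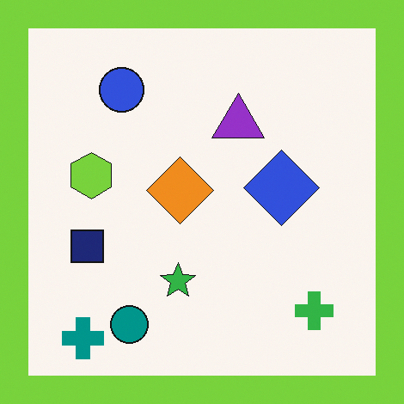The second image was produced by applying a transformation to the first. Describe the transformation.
The image was framed with a lime border.

A solid lime frame runs around the edge of the second image, with the content slightly shrunk inside it.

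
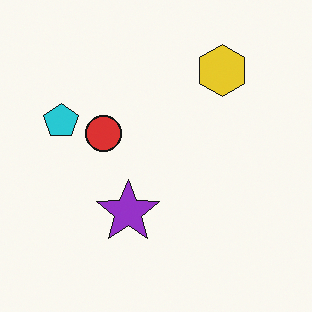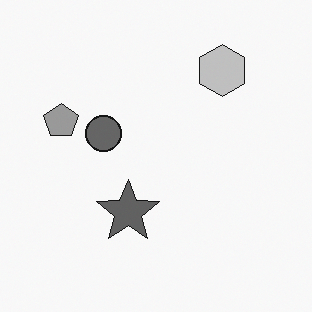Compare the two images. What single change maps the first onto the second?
This is the original image converted to grayscale.

All color is removed — every shape is now a shade of grey.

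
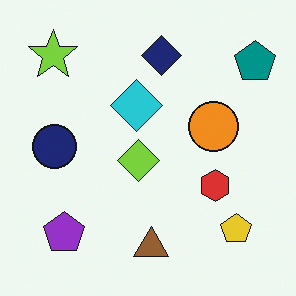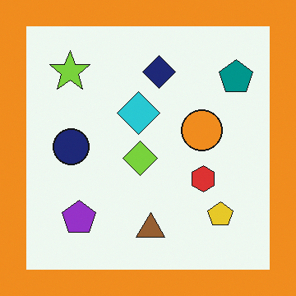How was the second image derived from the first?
This is the original image framed with a orange border.

A solid orange frame runs around the edge of the second image, with the content slightly shrunk inside it.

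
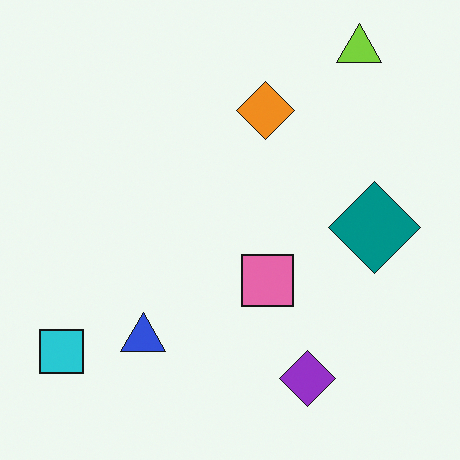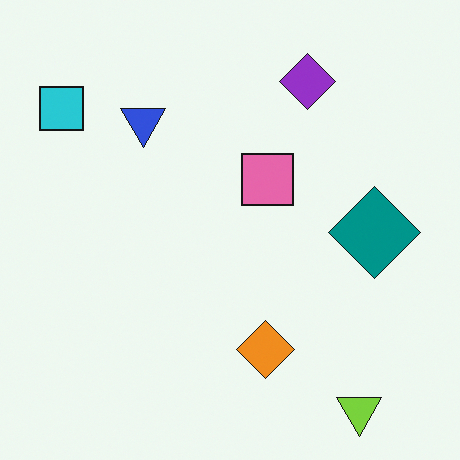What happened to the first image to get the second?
The image was flipped vertically (top ↔ bottom).

The lime triangle is in the top-right of the first image and the bottom-right of the second — shapes on opposite sides of the horizontal midline have swapped in a mirror flip.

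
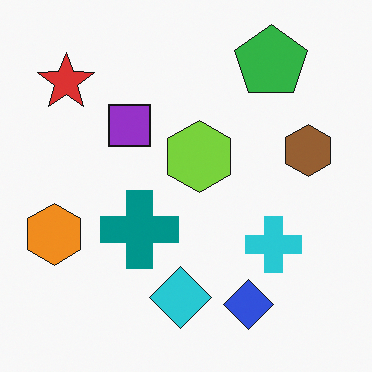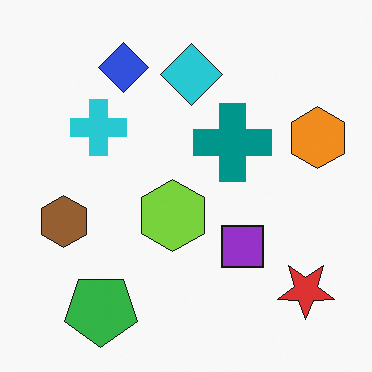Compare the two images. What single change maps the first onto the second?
The image was rotated 180°.

The red star sits in the top-left of the first image and the bottom-right of the second — consistent with a whole-image 180° rotation.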